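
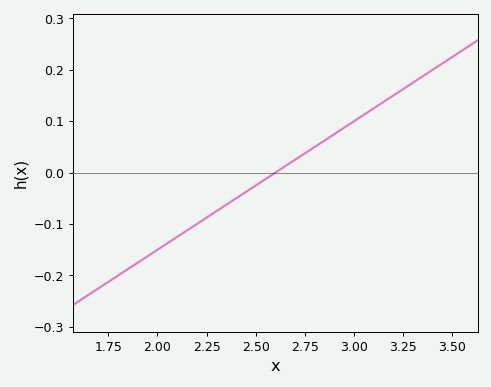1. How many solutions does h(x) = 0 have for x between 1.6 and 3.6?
1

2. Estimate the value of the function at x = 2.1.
-0.125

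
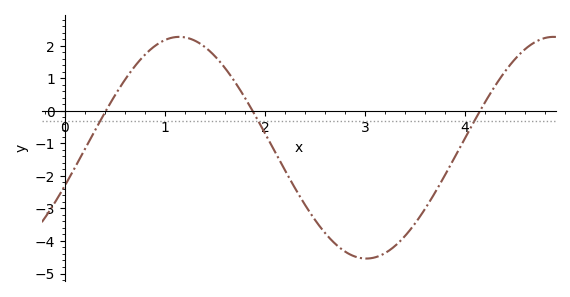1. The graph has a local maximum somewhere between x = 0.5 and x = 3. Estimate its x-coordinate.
1.14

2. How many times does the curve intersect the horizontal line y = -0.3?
3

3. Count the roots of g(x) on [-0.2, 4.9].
3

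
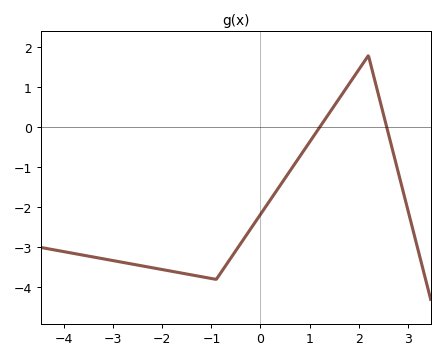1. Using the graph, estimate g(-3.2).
-3.3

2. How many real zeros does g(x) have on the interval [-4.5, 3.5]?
2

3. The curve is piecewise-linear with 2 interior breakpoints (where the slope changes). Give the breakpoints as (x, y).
(-0.9, -3.8); (2.2, 1.8)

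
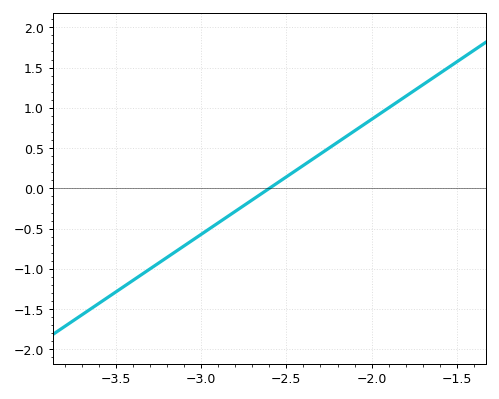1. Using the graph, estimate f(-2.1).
0.715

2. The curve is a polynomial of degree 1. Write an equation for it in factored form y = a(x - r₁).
y = 1.43(x + 2.6)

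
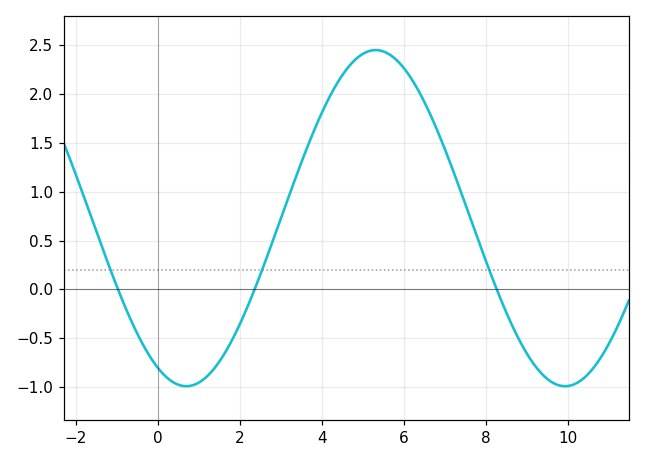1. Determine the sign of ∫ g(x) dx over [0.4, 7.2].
positive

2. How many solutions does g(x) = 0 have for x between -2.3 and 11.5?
3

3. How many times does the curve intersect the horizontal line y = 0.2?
3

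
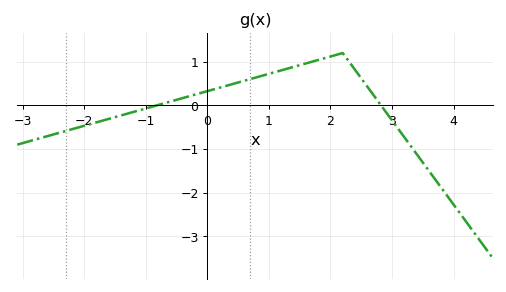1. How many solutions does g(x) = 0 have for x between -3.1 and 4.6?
2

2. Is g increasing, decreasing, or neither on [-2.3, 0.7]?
increasing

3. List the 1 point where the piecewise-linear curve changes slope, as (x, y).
(2.2, 1.2)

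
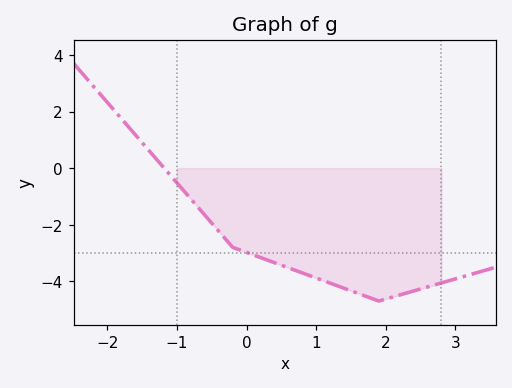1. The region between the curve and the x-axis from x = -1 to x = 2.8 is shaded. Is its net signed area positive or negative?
negative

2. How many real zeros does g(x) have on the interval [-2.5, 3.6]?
1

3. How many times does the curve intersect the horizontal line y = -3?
1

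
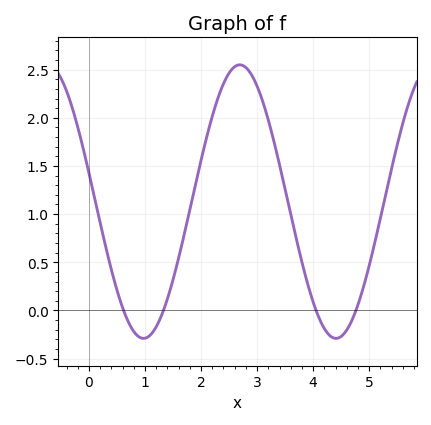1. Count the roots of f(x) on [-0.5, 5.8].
4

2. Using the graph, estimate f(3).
2.35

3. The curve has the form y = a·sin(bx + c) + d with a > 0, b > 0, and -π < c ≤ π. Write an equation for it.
y = 1.42sin(1.8x + 2.9) + 1.13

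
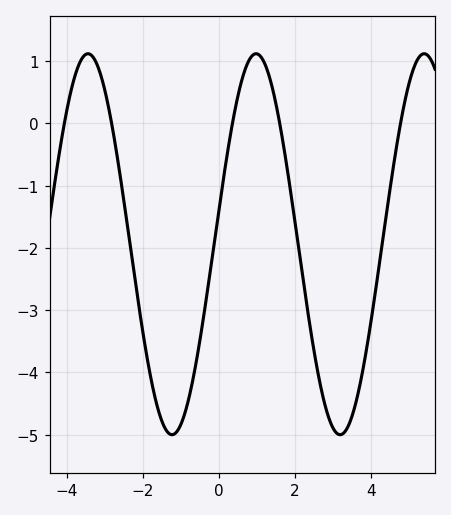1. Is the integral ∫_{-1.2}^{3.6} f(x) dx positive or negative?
negative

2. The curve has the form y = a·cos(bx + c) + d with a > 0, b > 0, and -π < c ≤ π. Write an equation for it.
y = 3.06cos(1.42x - 1.4) - 1.94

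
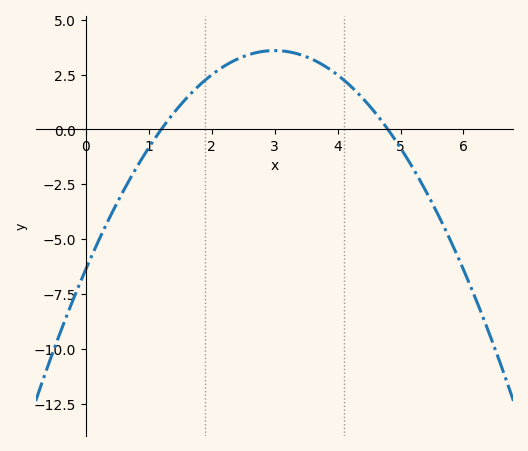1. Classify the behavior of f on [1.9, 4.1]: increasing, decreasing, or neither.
neither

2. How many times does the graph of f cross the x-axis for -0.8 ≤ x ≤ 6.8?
2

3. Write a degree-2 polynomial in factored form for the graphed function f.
y = -1.11(x - 1.2)(x - 4.8)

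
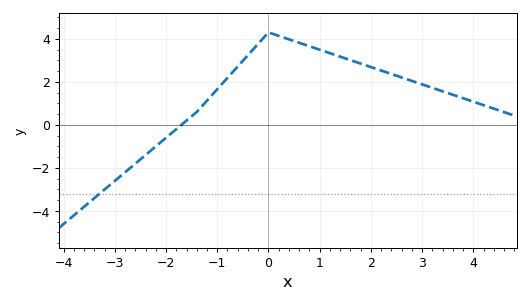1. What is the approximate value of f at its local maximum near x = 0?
4.3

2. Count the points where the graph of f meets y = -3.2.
1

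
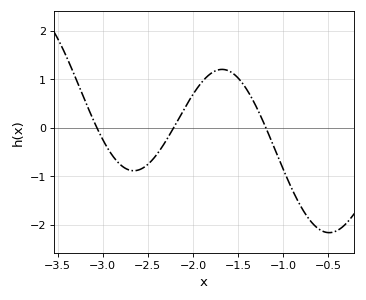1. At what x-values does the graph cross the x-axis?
-3.05, -2.2, -1.2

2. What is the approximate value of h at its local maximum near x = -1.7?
1.2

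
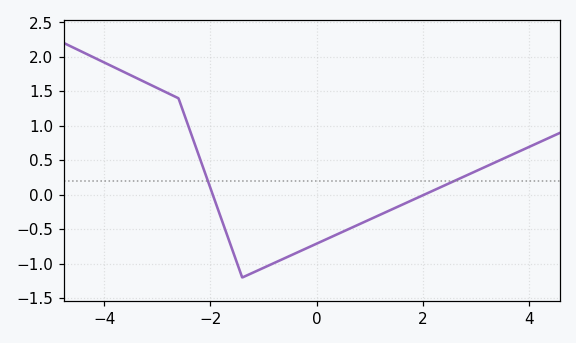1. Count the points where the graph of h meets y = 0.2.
2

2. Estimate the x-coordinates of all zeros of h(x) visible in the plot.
-2, 2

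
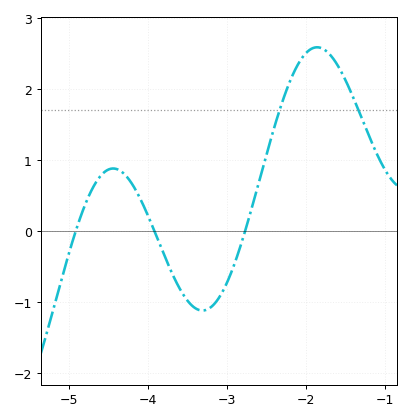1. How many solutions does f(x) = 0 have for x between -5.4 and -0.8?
3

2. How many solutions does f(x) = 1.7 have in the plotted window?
2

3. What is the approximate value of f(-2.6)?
0.7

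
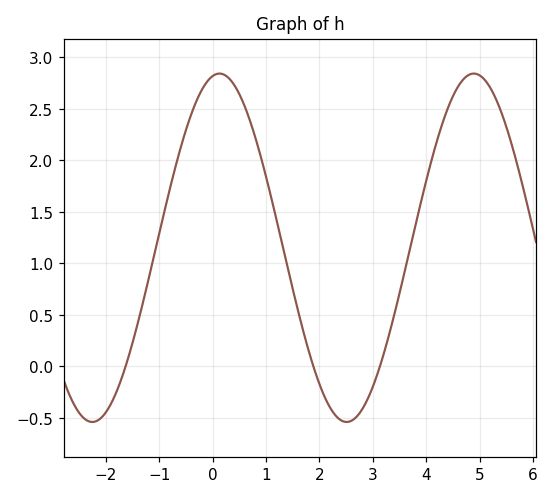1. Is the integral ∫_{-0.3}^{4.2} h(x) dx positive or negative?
positive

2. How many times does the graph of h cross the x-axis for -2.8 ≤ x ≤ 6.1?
3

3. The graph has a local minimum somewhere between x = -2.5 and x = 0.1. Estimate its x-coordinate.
-2.2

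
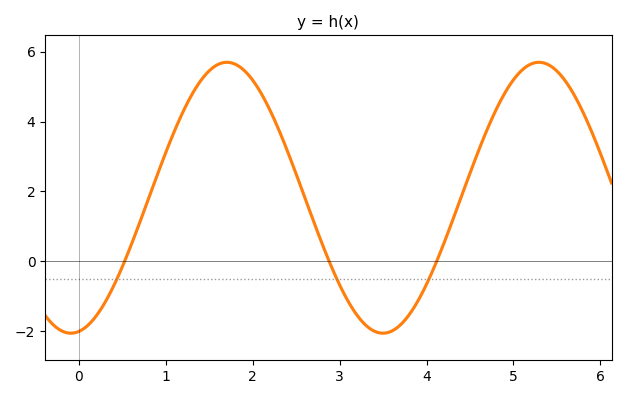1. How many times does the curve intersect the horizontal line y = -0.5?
3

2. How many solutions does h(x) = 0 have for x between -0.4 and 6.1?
3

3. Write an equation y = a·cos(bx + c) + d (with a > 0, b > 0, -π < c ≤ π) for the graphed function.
y = 3.88cos(1.75x - 2.98) + 1.82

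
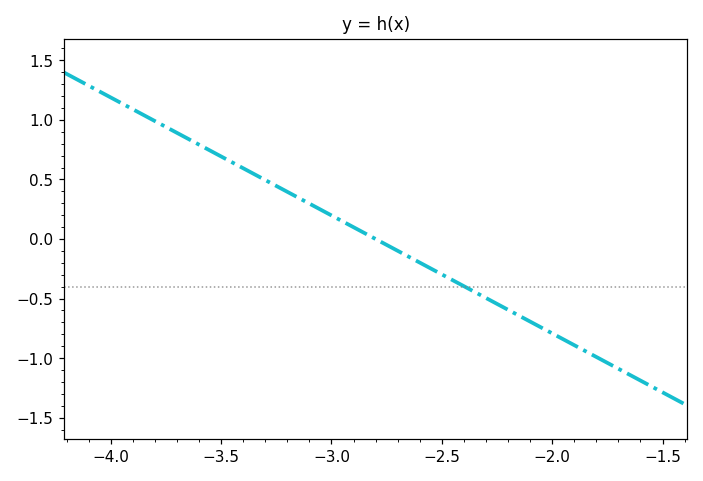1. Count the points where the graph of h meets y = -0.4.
1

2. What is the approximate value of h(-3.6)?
0.792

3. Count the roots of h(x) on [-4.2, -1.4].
1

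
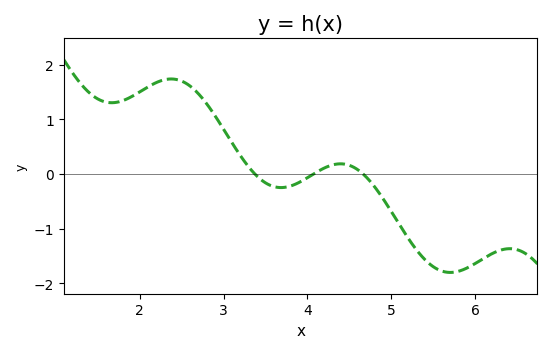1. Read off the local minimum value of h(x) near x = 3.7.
-0.249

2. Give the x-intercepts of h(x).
3.37, 4.07, 4.67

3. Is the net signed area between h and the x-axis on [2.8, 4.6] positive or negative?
positive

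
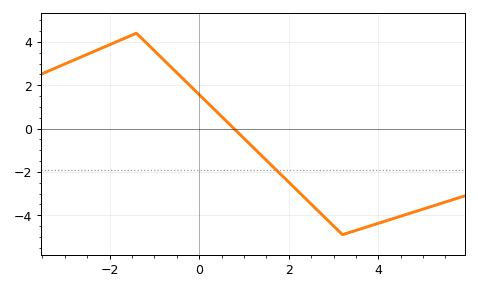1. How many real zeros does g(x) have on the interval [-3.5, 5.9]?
1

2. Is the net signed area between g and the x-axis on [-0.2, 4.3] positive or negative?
negative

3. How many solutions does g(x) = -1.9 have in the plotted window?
1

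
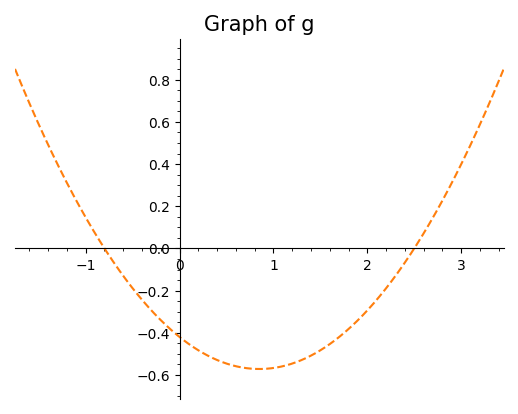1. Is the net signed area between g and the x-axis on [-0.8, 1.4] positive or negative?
negative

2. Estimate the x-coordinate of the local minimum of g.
0.8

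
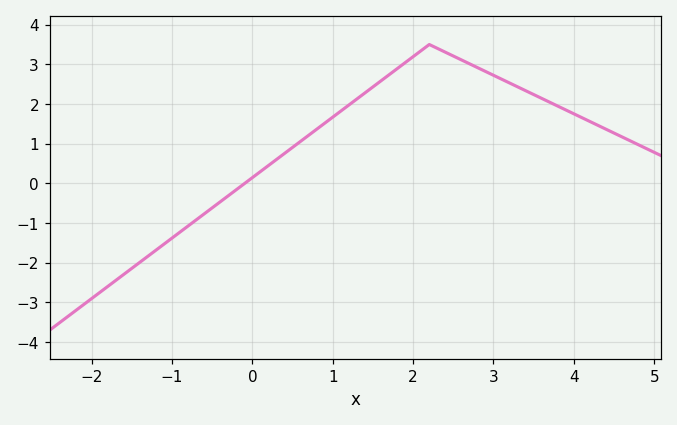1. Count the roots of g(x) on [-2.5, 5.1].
1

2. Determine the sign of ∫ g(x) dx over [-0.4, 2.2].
positive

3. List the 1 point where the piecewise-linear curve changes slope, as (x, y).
(2.2, 3.5)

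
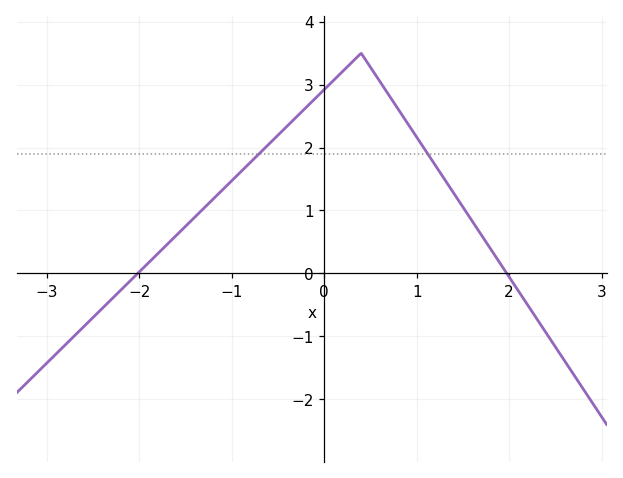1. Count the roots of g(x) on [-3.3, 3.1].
2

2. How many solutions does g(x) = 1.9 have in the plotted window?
2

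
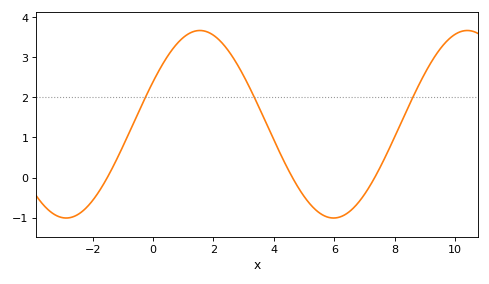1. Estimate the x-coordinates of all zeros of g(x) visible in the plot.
-1.51, 4.61, 7.34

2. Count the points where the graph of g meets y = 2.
3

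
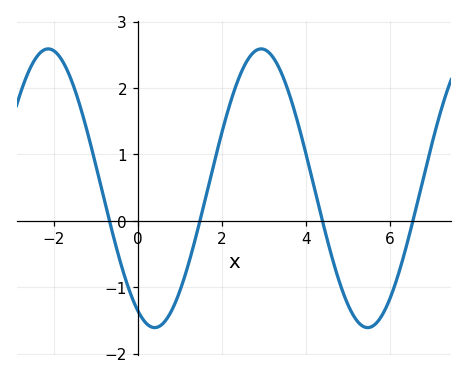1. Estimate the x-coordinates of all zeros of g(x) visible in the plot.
-0.673, 1.48, 4.39, 6.55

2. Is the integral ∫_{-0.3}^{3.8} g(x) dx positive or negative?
positive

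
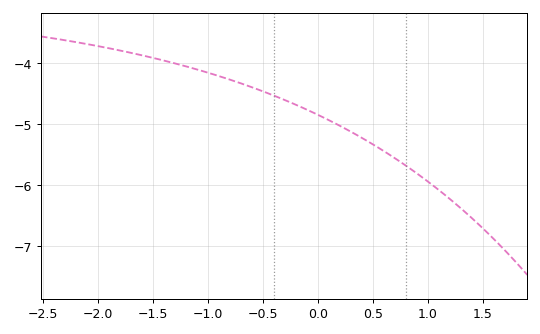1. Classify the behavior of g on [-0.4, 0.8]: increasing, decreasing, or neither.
decreasing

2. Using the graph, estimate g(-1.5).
-3.9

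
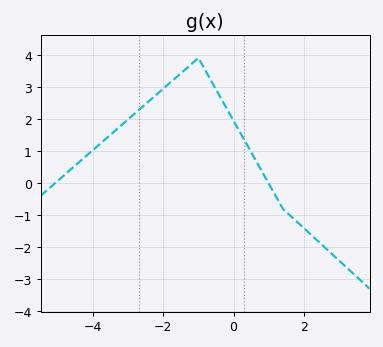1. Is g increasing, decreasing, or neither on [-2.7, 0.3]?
neither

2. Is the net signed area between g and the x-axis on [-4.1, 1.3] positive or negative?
positive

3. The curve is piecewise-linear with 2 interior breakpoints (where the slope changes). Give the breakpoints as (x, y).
(-1, 3.9); (1.4, -0.8)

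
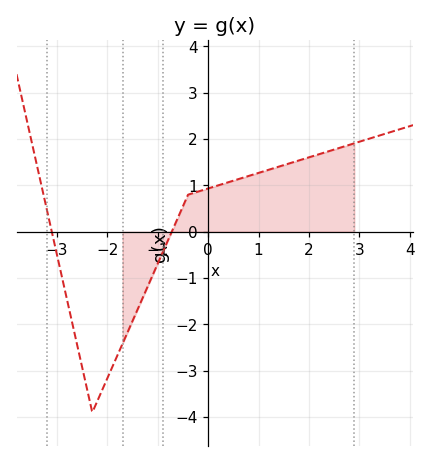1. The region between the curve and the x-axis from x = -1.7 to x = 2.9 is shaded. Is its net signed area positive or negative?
positive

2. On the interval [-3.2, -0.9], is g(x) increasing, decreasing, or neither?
neither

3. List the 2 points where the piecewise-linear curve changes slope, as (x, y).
(-2.3, -3.9); (-0.4, 0.8)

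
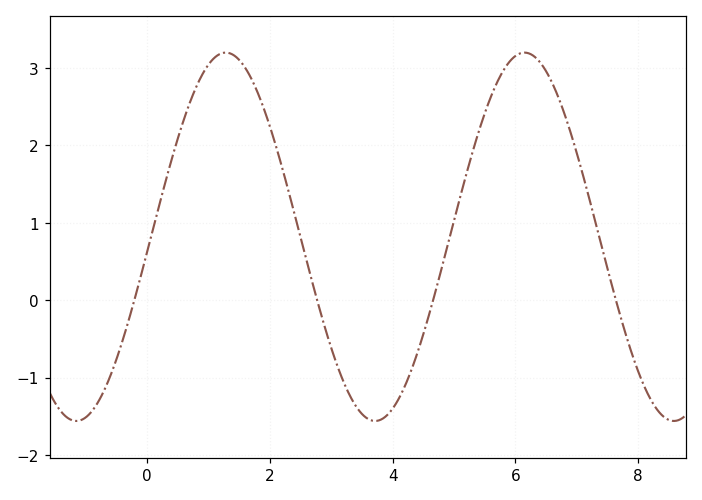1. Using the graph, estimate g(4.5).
-0.4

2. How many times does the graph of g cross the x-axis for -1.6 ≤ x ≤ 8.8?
4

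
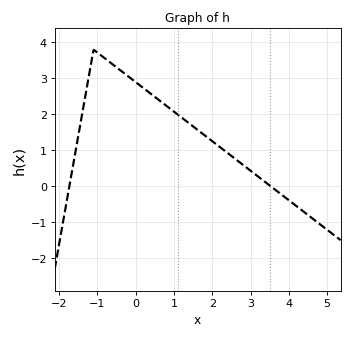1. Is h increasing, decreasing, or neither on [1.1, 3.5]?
decreasing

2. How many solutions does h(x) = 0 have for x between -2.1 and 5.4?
2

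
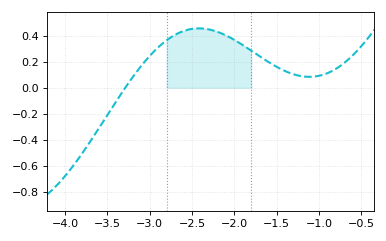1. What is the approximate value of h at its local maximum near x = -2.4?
0.46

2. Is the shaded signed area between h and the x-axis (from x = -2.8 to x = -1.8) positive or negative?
positive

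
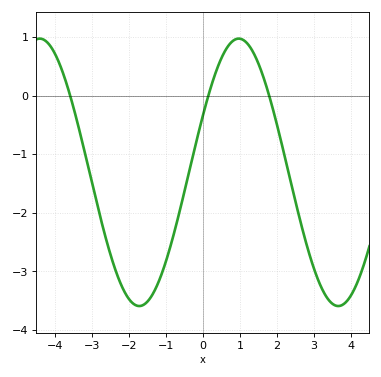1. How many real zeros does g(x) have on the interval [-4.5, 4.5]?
3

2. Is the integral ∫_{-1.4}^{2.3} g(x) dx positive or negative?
negative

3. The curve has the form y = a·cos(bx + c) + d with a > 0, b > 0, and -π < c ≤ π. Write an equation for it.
y = 2.28cos(1.2x - 1.1) - 1.31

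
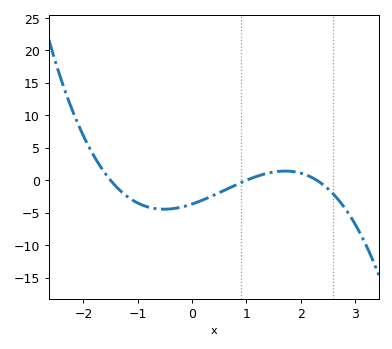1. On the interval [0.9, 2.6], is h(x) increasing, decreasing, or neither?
neither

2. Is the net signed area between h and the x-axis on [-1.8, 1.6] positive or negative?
negative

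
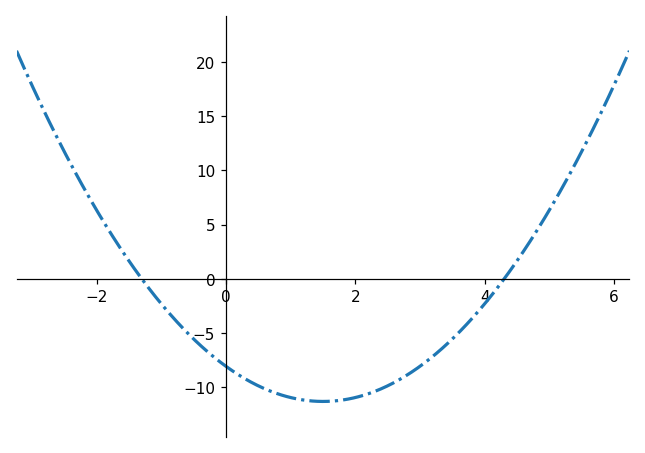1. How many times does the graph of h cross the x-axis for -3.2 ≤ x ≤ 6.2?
2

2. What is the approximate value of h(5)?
6.35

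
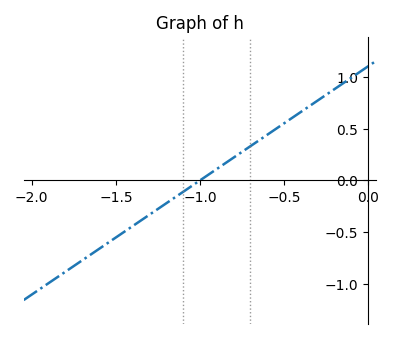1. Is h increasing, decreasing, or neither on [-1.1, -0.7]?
increasing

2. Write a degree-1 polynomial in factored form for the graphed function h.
y = 1.1(x + 1)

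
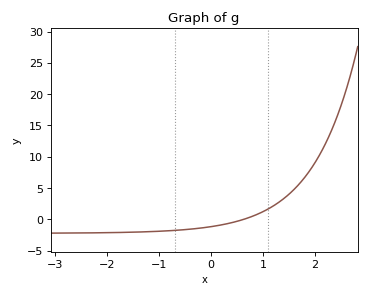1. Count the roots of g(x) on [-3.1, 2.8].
1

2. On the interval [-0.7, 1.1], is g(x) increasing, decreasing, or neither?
increasing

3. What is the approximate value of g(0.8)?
0.5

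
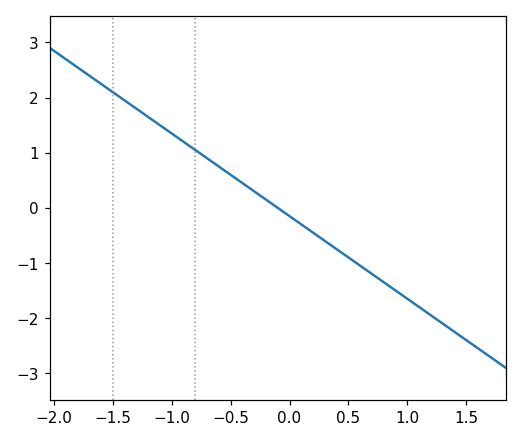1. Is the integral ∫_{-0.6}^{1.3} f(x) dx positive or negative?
negative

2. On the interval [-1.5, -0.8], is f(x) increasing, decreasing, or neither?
decreasing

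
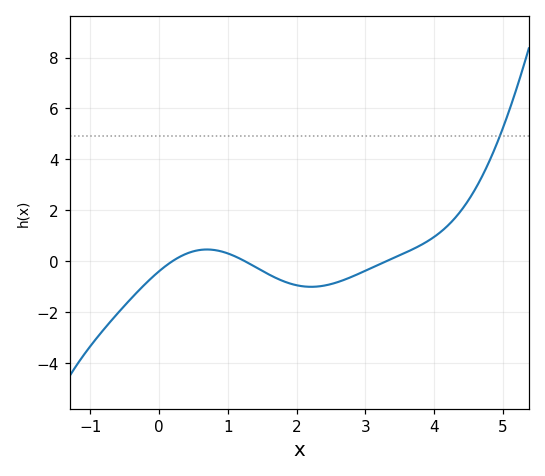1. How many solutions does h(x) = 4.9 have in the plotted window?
1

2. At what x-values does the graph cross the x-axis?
0.2, 1.2, 3.3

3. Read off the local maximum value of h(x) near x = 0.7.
0.4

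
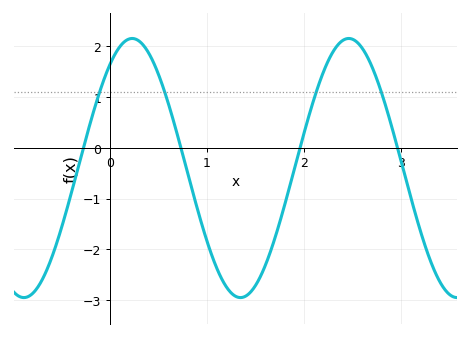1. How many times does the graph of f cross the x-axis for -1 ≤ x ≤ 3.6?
4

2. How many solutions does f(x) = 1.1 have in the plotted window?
4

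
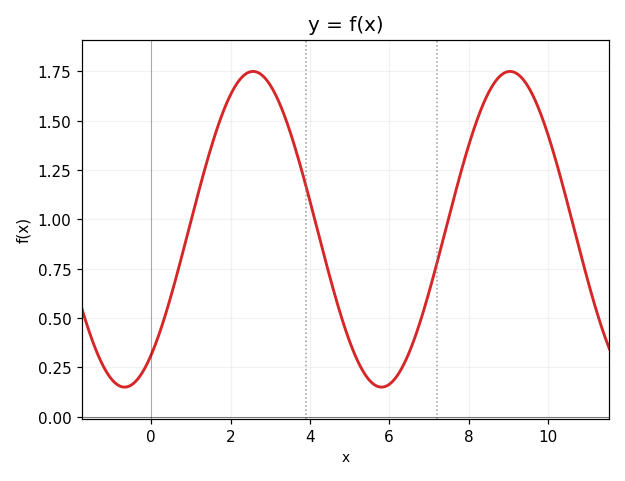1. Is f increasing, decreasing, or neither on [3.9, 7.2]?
neither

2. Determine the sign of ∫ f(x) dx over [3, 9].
positive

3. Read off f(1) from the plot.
0.98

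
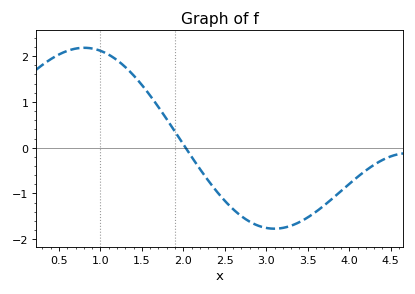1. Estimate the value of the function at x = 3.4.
-1.63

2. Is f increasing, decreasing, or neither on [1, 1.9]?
decreasing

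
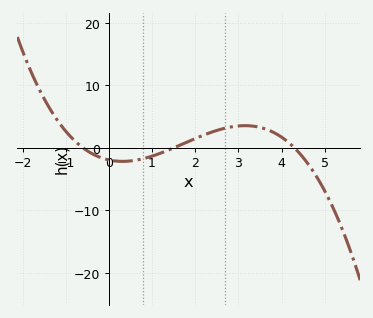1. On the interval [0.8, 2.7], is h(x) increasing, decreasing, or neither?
increasing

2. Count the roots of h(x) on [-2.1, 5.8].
3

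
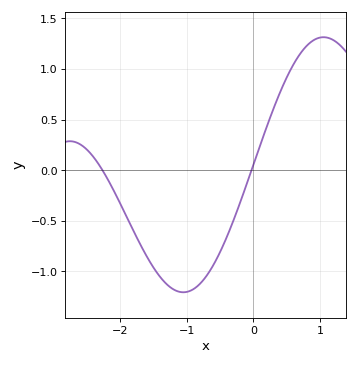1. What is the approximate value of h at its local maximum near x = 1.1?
1.31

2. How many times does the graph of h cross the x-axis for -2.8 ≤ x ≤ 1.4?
2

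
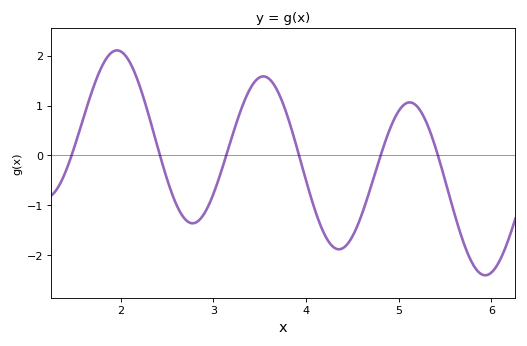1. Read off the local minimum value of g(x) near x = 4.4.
-1.9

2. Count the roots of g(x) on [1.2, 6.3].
6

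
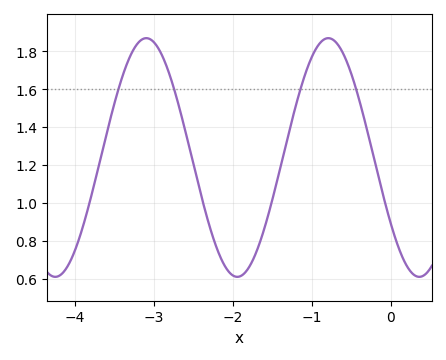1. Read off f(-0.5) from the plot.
1.68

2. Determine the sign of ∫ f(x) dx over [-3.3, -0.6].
positive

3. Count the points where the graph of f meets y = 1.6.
4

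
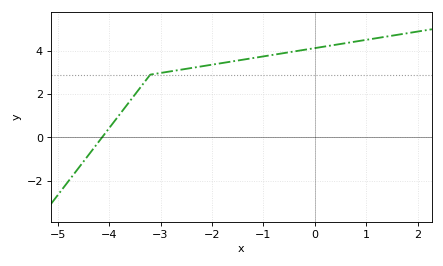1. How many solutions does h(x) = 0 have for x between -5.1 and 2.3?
1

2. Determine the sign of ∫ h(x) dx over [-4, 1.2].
positive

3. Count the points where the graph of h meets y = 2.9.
1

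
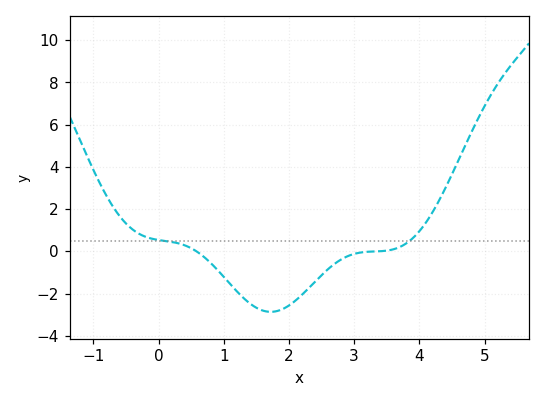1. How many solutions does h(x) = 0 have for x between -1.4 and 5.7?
2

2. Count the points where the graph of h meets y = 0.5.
2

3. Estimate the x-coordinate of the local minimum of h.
1.72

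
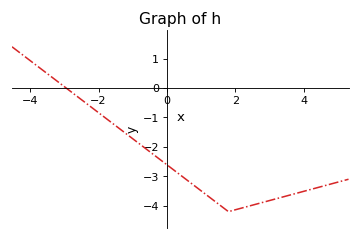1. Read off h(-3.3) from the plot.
0.31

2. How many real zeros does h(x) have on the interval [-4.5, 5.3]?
1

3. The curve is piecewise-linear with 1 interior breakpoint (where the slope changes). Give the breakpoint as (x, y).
(1.8, -4.2)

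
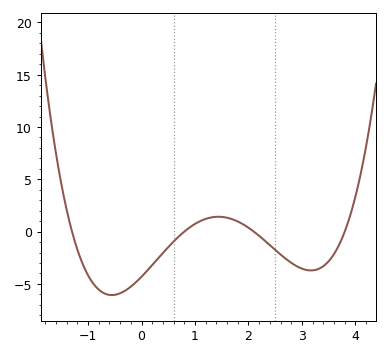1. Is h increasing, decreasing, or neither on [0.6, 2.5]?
neither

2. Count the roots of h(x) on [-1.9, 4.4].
4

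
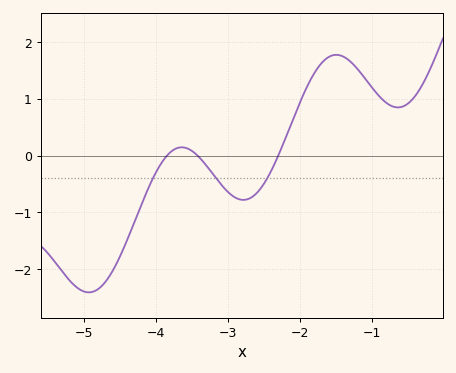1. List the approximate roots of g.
-3.85, -3.42, -2.3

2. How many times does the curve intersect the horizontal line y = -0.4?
3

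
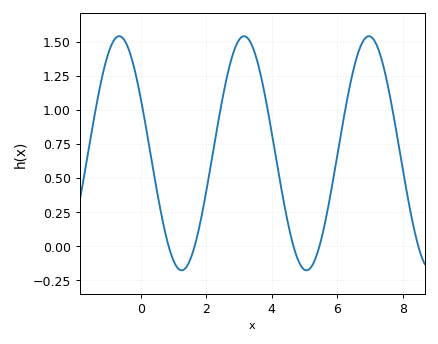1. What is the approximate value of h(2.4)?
0.957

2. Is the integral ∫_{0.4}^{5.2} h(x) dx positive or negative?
positive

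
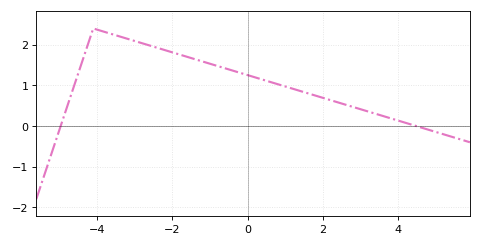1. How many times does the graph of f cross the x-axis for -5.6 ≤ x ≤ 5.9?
2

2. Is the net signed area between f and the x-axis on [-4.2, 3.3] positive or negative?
positive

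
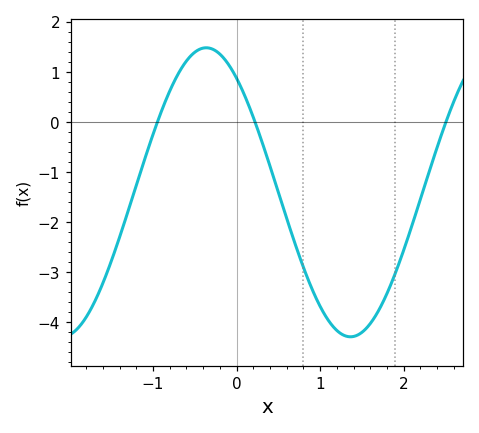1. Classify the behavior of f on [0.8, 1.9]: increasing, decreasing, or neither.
neither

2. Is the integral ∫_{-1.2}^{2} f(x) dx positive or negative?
negative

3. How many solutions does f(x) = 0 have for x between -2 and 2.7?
3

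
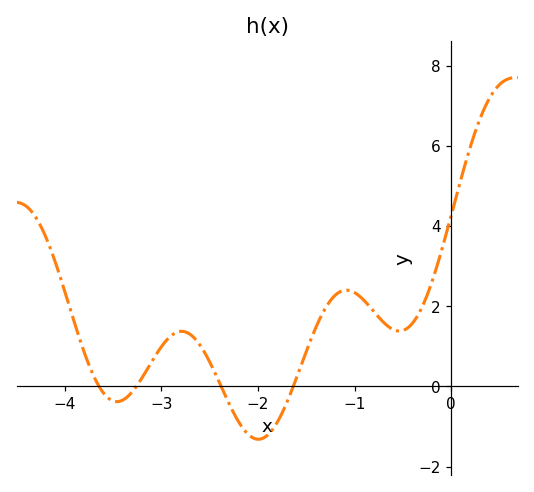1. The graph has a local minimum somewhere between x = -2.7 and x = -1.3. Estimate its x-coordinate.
-2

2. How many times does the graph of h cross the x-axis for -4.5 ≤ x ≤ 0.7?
4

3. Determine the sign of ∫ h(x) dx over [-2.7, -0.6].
positive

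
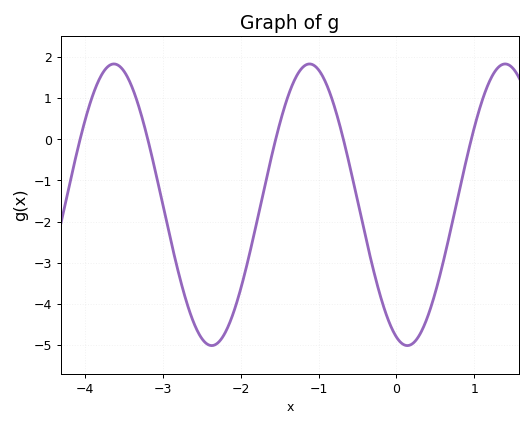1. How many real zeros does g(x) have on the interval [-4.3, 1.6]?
5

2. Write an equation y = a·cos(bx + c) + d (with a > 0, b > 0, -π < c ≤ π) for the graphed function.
y = 3.42cos(2.5x + 2.79) - 1.59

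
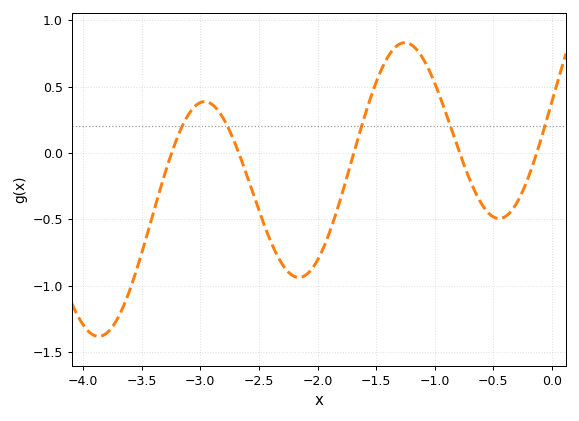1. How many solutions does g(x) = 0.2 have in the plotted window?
5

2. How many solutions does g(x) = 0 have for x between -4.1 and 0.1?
5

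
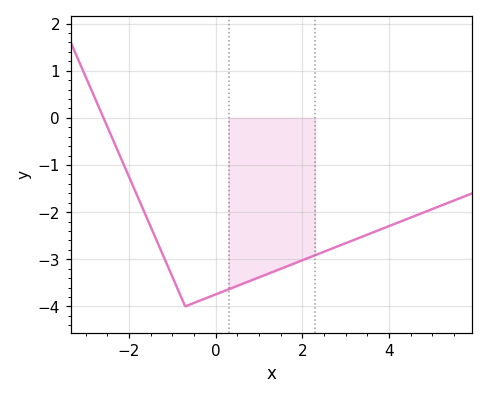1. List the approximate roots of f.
-2.59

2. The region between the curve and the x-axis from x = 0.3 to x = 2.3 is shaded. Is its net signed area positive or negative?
negative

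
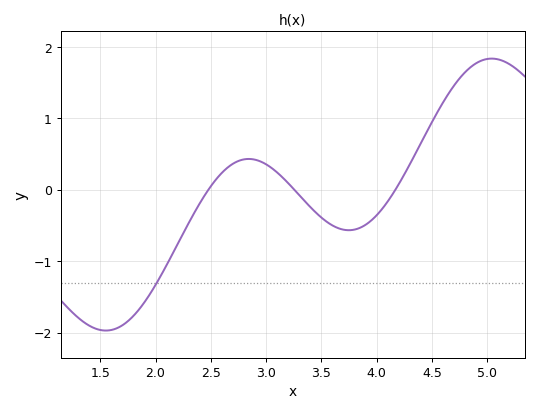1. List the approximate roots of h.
2.5, 3.3, 4.2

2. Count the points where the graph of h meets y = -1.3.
1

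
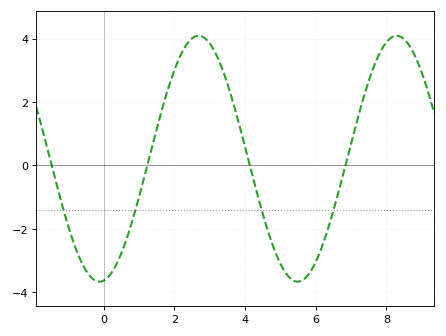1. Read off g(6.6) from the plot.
-1.02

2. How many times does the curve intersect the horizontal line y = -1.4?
4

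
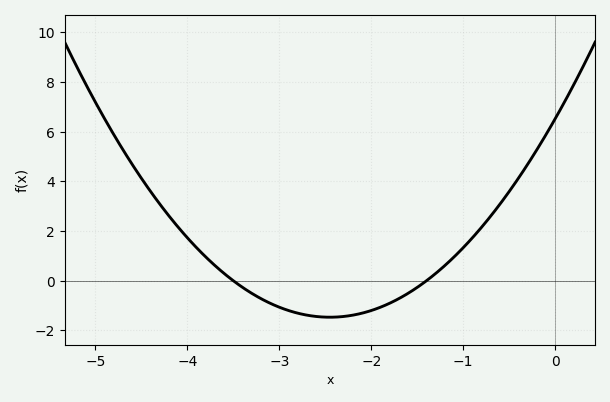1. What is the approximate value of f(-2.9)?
-1.2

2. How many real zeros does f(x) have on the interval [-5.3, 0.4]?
2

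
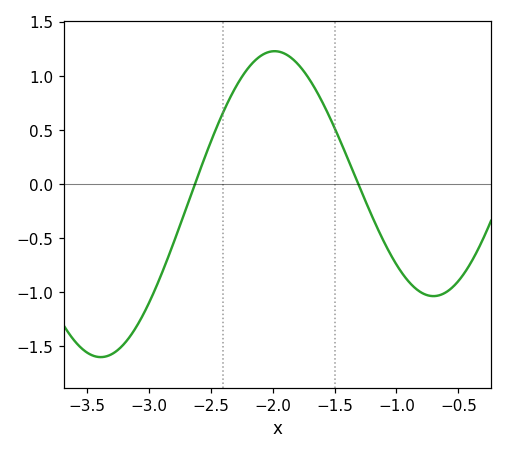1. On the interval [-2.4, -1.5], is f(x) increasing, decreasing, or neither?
neither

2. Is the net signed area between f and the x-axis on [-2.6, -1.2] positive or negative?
positive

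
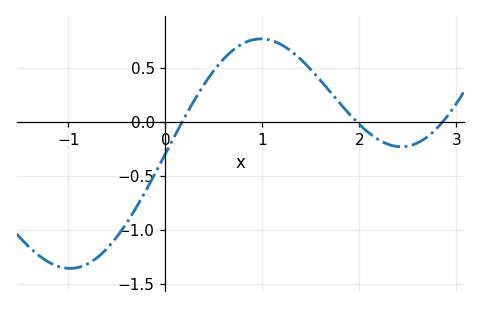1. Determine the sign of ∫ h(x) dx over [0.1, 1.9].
positive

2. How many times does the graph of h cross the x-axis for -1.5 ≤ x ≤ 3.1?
3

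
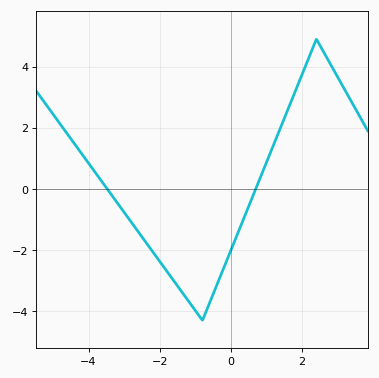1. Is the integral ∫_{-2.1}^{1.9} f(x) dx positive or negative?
negative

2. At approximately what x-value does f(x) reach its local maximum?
2.4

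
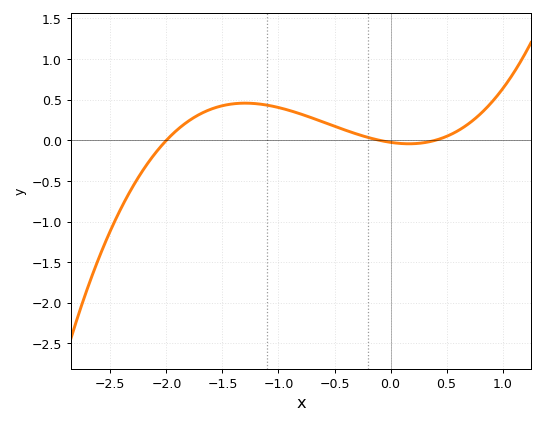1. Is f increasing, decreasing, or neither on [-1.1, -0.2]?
decreasing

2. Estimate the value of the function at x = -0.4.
0.123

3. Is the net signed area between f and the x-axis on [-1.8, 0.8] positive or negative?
positive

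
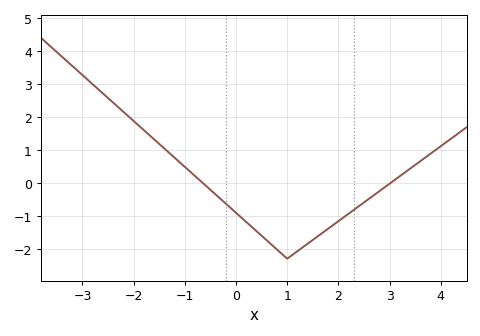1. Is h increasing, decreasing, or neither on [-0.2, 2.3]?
neither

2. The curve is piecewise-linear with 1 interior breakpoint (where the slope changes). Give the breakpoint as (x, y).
(1, -2.3)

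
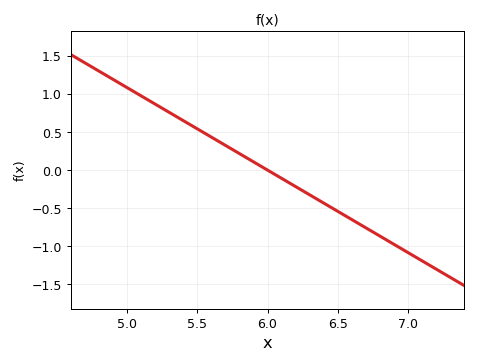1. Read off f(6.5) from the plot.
-0.55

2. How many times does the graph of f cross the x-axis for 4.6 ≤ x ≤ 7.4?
1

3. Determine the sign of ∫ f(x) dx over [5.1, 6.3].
positive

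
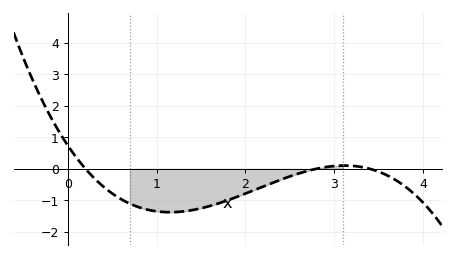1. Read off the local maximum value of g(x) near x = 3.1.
0.1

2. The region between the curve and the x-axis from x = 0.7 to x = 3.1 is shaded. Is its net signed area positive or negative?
negative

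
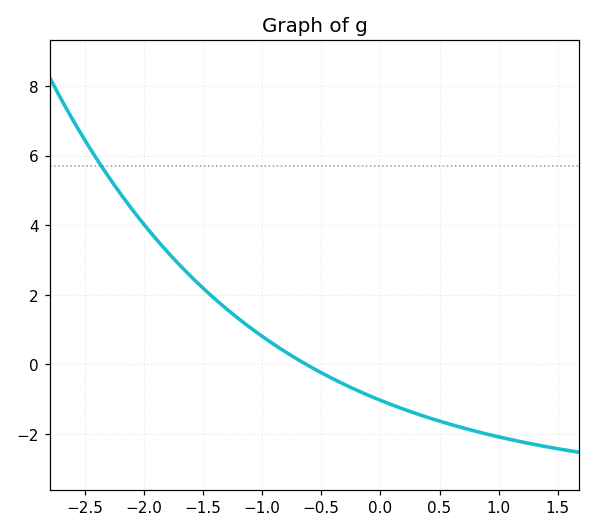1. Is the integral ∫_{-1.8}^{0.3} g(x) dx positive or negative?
positive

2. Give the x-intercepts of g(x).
-0.6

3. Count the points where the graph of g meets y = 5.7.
1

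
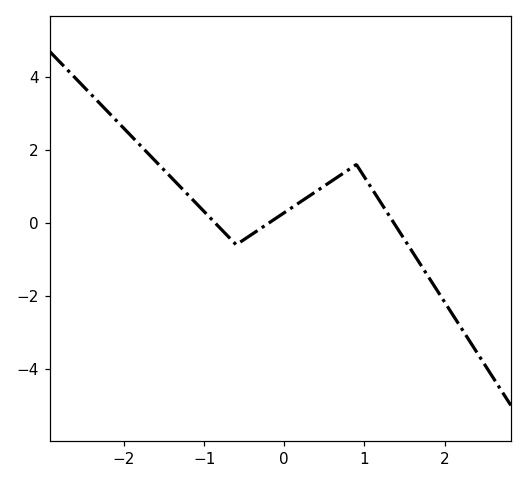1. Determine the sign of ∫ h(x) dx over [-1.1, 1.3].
positive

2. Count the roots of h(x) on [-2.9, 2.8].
3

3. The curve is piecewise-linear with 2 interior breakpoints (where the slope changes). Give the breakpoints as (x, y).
(-0.6, -0.6); (0.9, 1.6)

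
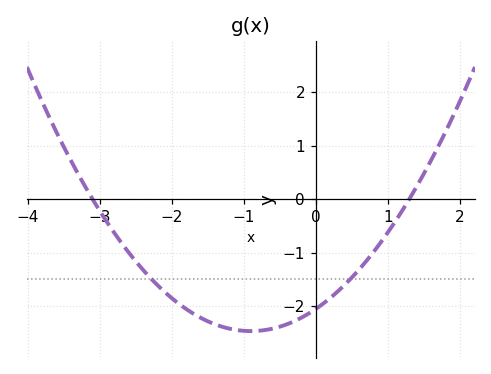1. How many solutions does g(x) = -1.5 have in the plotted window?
2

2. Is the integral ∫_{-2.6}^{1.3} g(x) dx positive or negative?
negative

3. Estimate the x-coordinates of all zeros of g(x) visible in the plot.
-3.1, 1.3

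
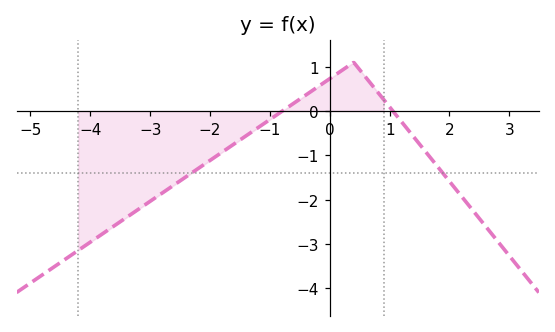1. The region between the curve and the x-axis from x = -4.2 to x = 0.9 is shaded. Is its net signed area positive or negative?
negative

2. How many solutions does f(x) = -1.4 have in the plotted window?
2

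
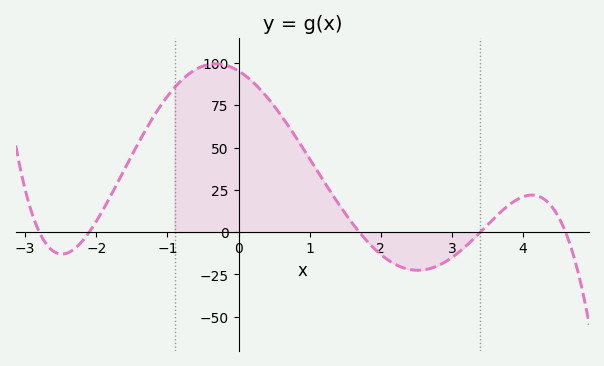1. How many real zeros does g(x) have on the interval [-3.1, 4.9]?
5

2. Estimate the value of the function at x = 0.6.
68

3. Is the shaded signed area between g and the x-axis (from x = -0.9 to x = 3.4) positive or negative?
positive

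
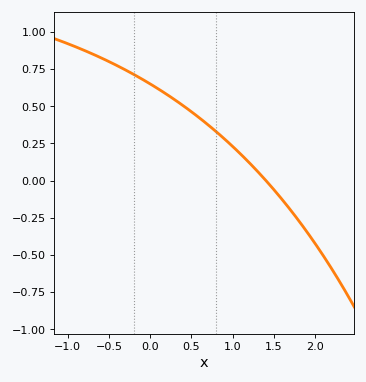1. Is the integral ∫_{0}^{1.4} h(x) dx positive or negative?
positive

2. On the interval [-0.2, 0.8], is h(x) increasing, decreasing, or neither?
decreasing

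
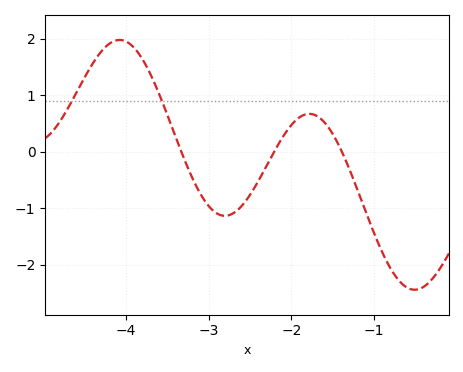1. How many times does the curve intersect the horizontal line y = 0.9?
2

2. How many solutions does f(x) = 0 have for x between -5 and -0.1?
3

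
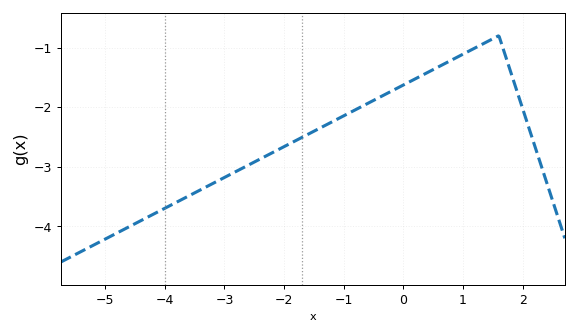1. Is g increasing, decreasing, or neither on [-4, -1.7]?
increasing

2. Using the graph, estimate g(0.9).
-1.16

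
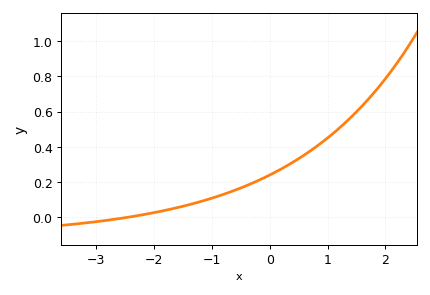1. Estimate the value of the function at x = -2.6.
0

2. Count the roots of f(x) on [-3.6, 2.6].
1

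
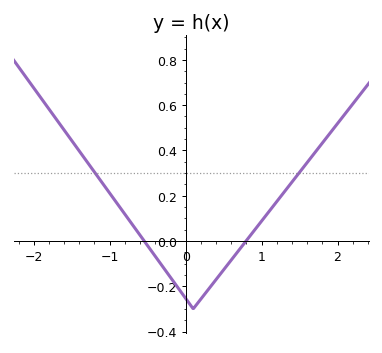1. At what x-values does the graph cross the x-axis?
-0.545, 0.796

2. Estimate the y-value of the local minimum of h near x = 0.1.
-0.3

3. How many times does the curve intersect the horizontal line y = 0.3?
2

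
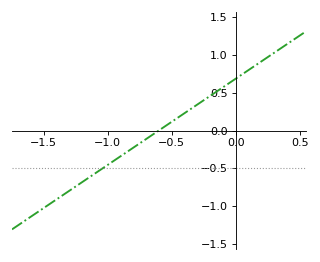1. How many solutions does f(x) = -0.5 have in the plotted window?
1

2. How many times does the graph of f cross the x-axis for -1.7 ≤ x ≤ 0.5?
1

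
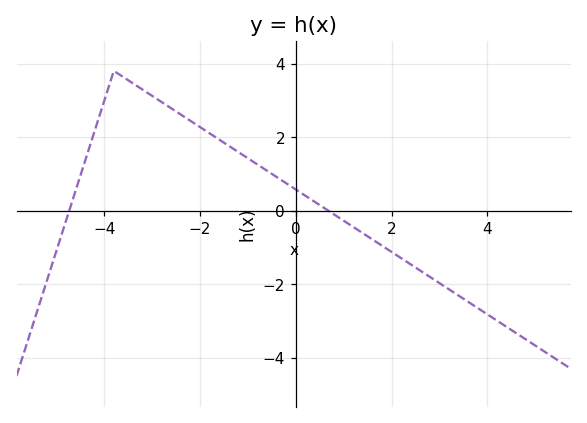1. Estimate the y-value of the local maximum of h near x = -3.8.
3.8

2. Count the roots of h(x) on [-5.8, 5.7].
2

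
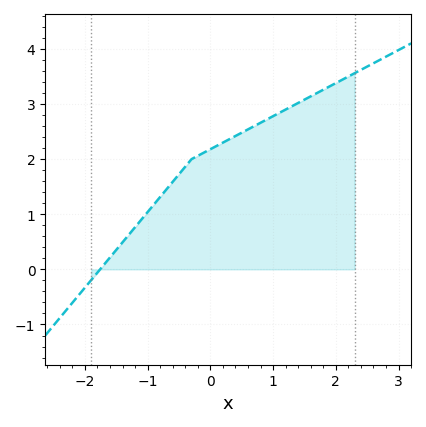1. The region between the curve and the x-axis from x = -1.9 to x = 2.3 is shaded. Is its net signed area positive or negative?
positive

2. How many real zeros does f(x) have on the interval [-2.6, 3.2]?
1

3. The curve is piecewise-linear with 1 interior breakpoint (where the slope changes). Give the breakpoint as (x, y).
(-0.3, 2)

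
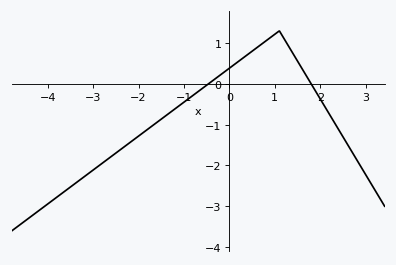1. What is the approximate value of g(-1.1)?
-0.532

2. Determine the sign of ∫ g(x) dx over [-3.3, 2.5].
negative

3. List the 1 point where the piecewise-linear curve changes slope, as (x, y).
(1.1, 1.3)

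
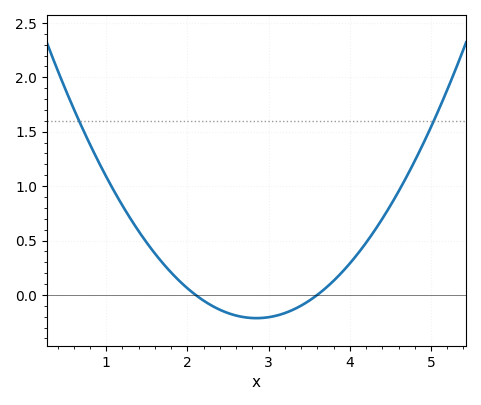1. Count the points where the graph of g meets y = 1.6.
2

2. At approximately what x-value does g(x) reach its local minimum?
2.9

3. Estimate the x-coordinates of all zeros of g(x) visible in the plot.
2.1, 3.6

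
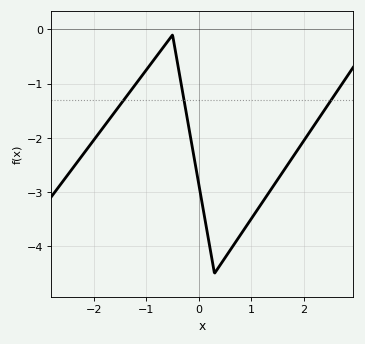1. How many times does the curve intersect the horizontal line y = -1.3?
3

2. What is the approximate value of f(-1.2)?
-1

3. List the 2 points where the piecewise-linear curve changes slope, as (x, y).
(-0.5, -0.1); (0.3, -4.5)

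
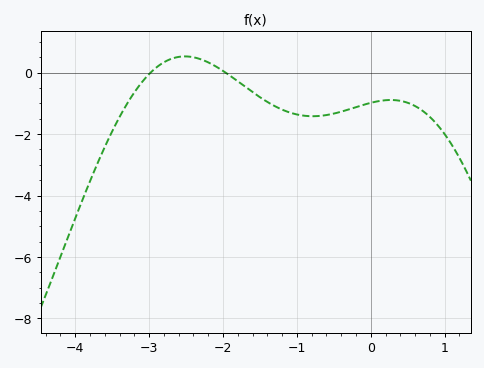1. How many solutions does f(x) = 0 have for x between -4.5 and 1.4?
2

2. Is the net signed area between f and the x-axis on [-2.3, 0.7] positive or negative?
negative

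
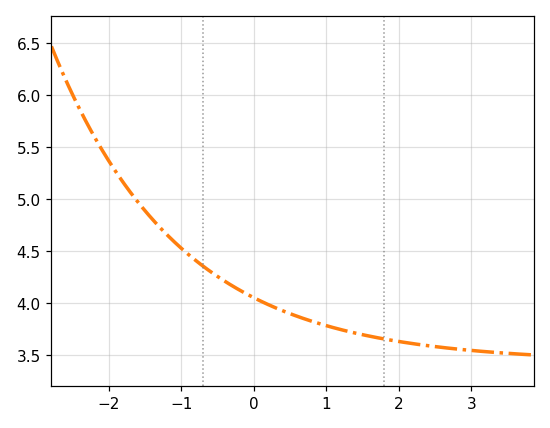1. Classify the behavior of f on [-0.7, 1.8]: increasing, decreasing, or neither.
decreasing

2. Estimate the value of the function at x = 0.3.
3.95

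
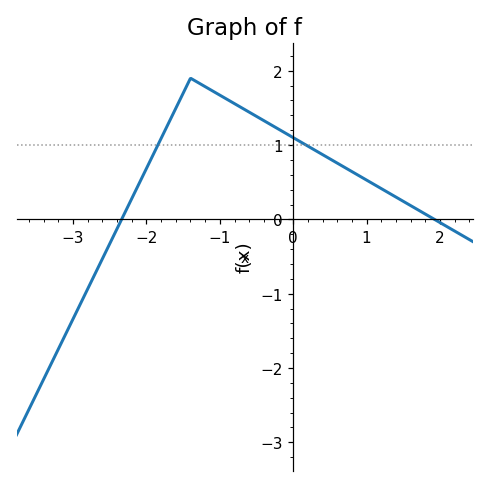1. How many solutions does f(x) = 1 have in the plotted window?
2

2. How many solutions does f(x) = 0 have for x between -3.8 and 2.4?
2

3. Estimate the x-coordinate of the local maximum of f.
-1.4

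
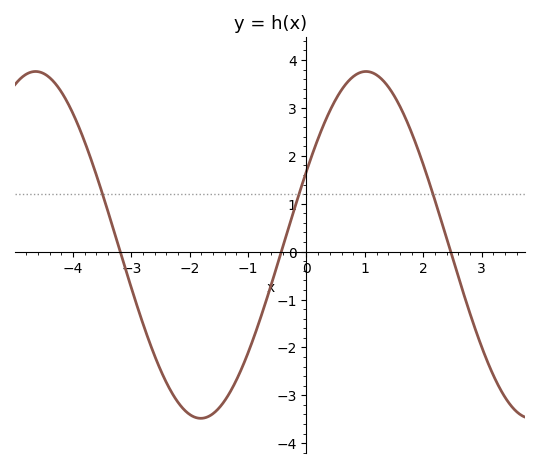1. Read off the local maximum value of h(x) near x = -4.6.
3.8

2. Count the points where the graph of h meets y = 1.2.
3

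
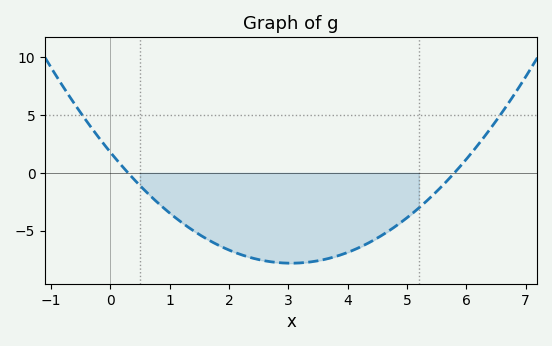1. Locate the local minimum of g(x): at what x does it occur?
3.05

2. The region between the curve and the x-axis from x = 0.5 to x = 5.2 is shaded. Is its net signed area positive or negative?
negative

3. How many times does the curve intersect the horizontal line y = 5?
2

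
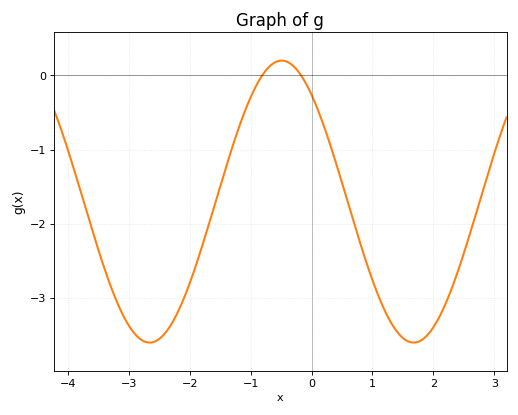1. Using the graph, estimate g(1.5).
-3.5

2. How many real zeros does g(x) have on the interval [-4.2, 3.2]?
2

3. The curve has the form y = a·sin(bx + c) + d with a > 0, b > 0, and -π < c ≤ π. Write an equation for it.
y = 1.9sin(1.4x + 2.3) - 1.7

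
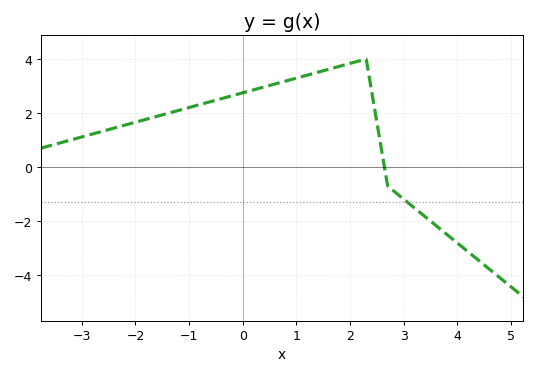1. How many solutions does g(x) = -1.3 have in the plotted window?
1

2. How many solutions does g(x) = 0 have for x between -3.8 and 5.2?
1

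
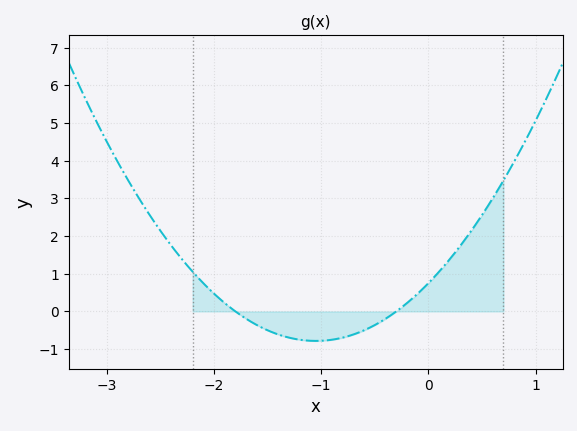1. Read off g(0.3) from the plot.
1.75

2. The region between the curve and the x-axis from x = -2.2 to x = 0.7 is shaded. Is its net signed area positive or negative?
positive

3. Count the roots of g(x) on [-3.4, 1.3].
2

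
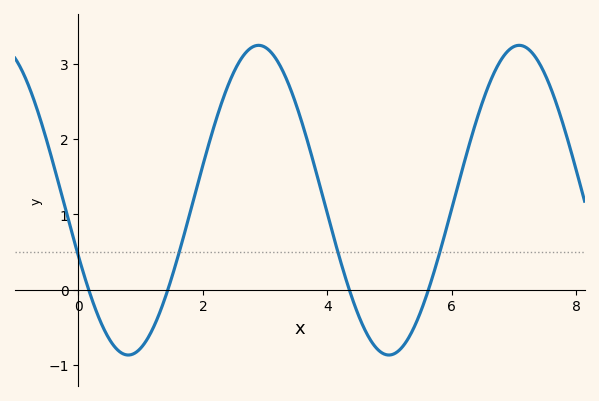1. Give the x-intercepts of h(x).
0.2, 1.4, 4.4, 5.6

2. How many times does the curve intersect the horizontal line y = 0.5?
4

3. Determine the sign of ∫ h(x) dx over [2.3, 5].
positive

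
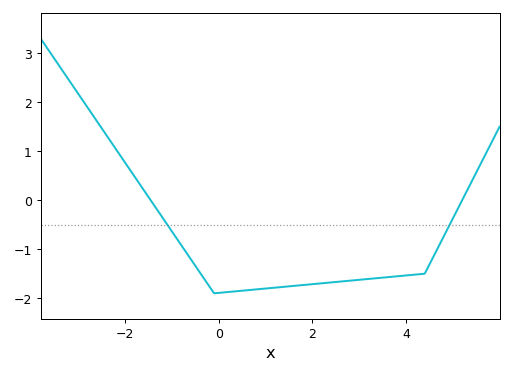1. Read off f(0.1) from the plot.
-1.88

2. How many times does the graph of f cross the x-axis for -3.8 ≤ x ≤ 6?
2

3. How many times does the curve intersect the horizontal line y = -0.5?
2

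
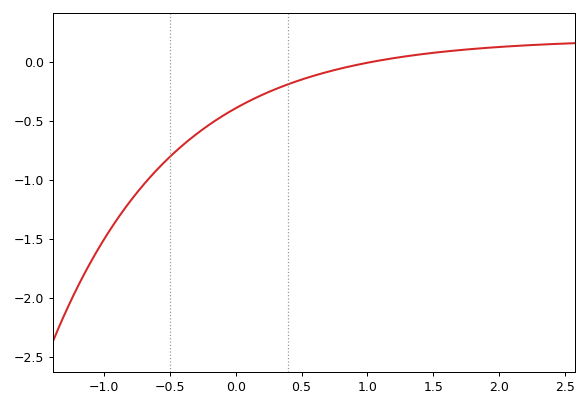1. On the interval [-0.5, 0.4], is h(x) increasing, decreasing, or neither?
increasing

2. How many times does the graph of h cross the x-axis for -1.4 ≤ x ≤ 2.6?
1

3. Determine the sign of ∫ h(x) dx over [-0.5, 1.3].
negative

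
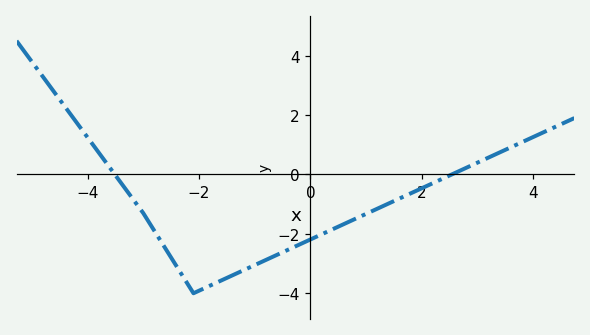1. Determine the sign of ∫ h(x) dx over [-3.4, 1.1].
negative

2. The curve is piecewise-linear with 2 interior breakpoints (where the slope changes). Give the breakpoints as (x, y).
(-3, -1.3); (-2.1, -4)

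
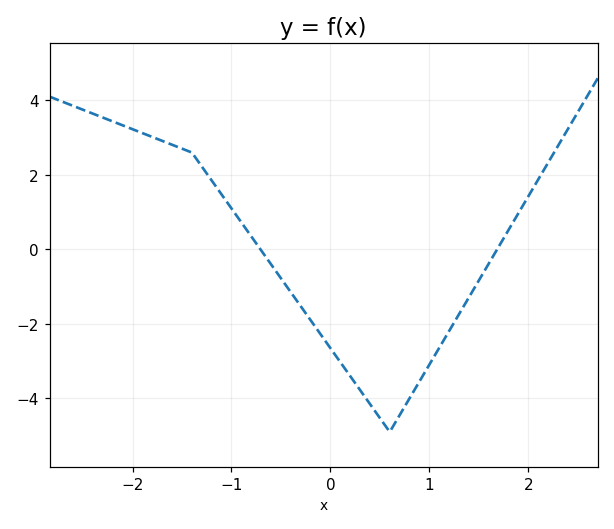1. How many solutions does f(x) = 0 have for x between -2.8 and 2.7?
2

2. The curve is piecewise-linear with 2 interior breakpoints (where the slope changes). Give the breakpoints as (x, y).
(-1.4, 2.6); (0.6, -4.9)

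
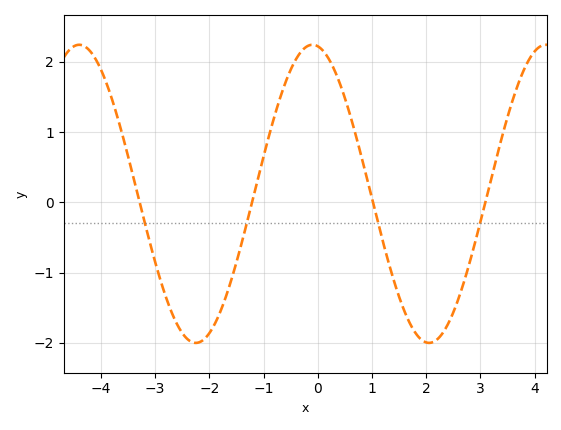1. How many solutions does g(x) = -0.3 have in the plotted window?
4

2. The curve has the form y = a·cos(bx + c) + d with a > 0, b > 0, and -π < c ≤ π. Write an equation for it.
y = 2.12cos(1.46x + 0.142) + 0.12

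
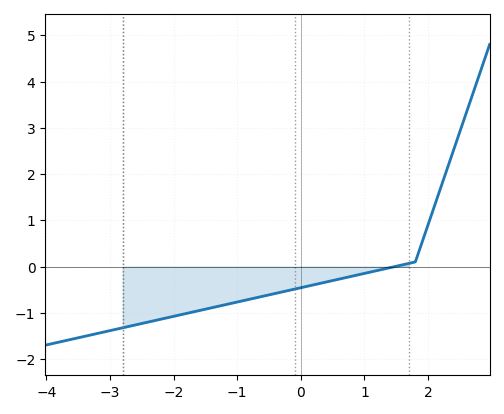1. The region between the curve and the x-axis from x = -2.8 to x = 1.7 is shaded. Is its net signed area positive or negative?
negative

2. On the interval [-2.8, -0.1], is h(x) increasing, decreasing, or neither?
increasing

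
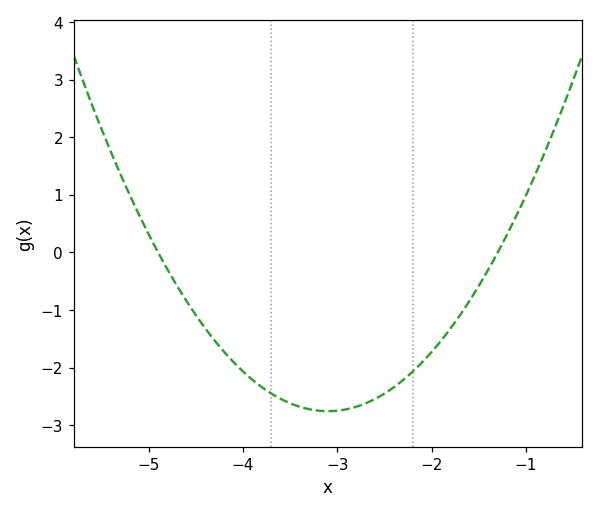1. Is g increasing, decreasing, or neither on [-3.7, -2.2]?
neither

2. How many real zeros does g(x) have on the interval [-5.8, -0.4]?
2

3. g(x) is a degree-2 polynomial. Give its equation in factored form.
y = 0.85(x + 4.9)(x + 1.3)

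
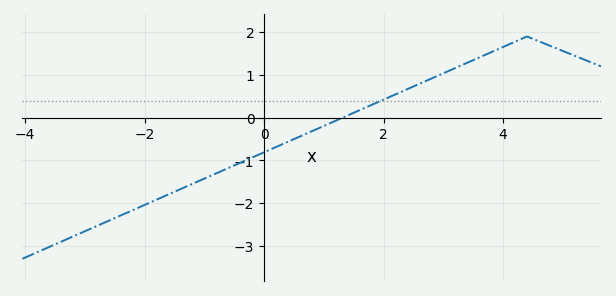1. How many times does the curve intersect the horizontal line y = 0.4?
1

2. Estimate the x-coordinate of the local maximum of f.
4.4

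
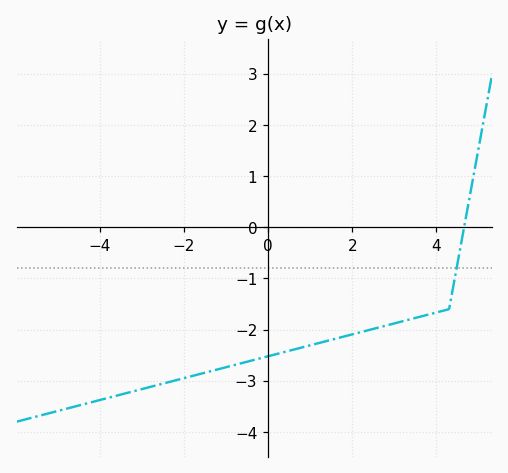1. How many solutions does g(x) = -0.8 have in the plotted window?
1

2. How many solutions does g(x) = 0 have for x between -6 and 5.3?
1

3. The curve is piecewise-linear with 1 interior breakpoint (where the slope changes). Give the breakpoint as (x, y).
(4.3, -1.6)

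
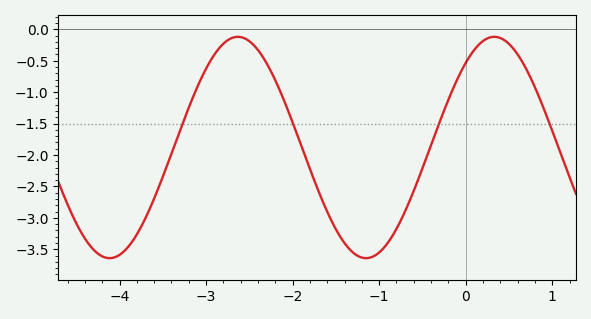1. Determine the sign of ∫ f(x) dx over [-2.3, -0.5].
negative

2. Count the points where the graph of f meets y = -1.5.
4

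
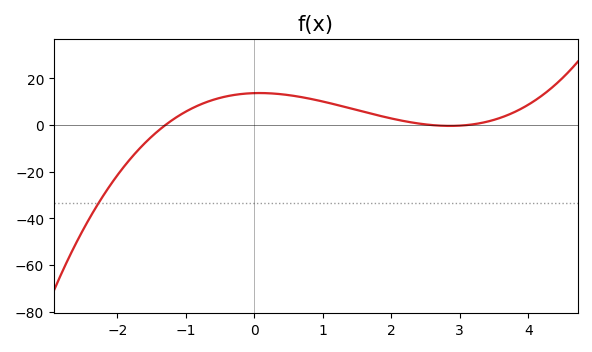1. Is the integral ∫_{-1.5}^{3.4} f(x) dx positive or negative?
positive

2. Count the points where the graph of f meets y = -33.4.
1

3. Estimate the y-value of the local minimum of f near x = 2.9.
0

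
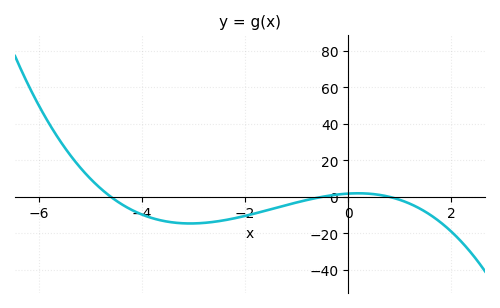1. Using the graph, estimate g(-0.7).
-1.12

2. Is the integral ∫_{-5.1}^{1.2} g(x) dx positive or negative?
negative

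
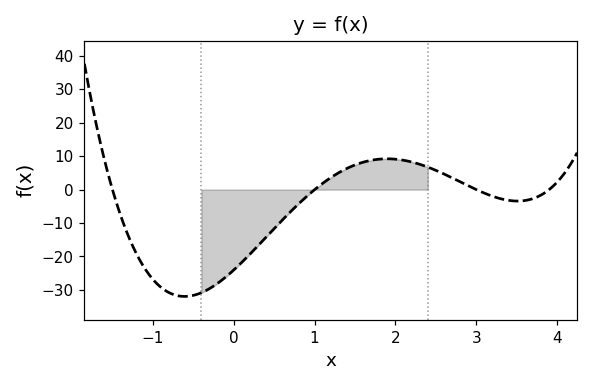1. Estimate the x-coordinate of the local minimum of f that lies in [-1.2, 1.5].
-0.607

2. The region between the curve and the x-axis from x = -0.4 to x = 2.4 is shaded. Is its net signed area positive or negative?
negative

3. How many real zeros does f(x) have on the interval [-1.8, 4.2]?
4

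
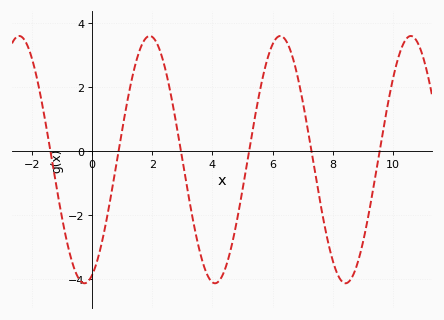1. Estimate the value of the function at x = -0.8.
-3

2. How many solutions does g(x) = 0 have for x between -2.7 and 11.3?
6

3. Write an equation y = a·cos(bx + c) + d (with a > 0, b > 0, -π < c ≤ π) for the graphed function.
y = 3.86cos(1.4x - 2.8) - 0.26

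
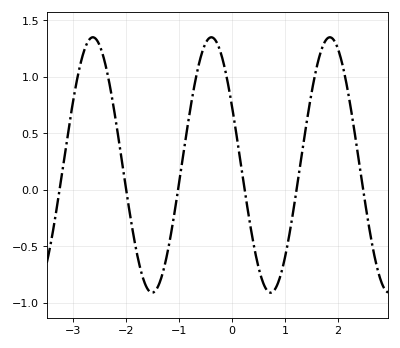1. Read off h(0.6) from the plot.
-0.835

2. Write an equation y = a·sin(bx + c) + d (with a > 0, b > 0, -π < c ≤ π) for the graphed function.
y = 1.13sin(2.81x + 2.66) + 0.22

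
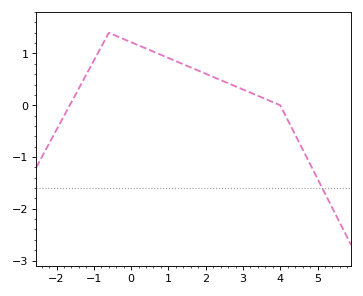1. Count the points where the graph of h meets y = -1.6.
1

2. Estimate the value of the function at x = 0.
1.2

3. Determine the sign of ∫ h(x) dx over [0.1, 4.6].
positive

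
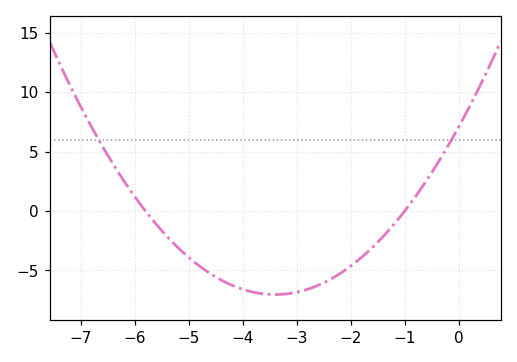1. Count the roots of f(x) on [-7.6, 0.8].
2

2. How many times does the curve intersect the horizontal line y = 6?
2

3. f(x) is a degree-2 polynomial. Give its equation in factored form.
y = 1.22(x + 5.8)(x + 1)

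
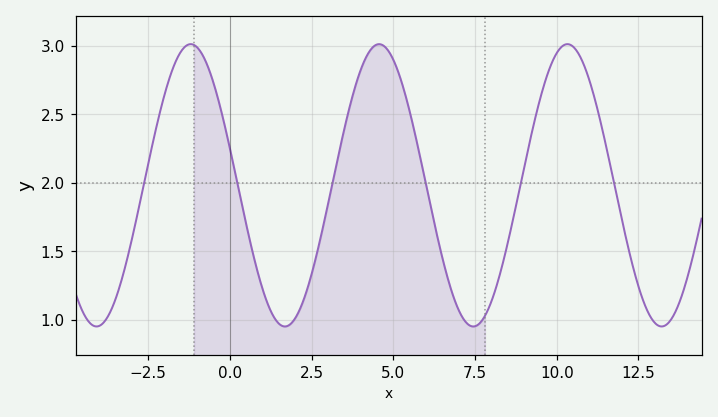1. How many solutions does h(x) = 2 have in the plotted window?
6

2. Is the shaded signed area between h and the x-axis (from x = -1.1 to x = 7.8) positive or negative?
positive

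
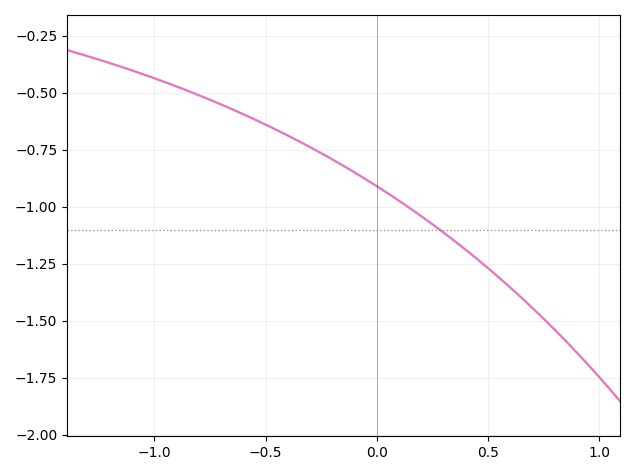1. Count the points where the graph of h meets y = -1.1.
1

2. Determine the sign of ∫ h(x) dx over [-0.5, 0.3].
negative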